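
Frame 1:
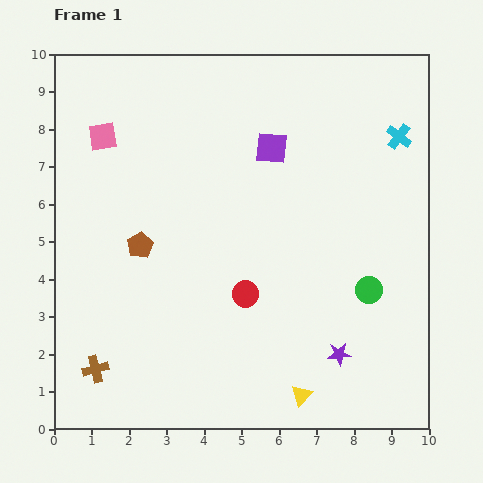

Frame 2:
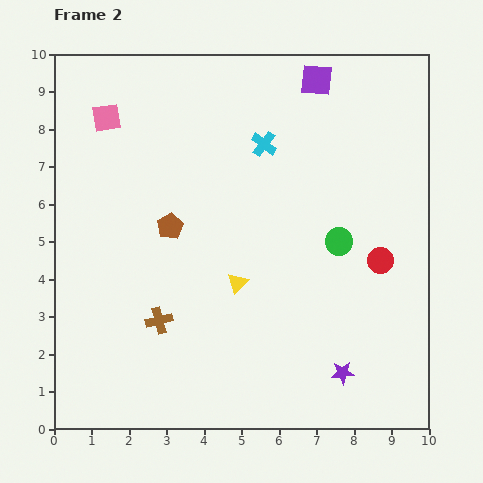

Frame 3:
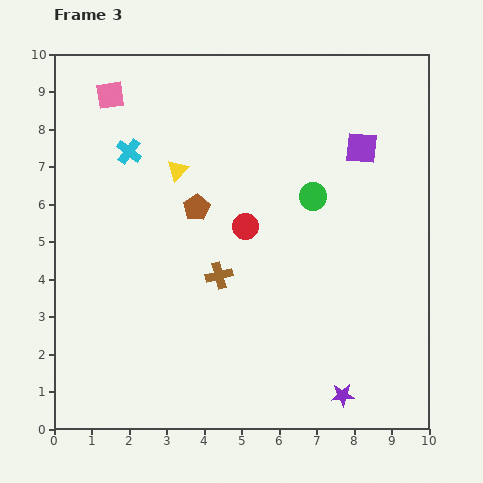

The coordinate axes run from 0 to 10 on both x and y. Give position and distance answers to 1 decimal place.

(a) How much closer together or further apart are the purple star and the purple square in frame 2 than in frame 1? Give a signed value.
+2.0

Distance in frame 1: 5.8. Distance in frame 2: 7.8.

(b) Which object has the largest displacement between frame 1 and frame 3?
the cyan cross

(moved 7.2; next 6.8)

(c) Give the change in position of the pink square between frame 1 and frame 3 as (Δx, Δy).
(0.2, 1.1)

The pink square was at (1.3, 7.8) in frame 1 and (1.5, 8.9) in frame 3.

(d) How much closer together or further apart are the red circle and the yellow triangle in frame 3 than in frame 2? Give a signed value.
-1.5

Distance in frame 2: 3.8. Distance in frame 3: 2.3.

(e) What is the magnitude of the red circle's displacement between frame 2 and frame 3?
3.7

The red circle moved from (8.7, 4.5) to (5.1, 5.4), a distance of √(3.6² + 0.9²) ≈ 3.7.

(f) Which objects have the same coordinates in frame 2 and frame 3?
none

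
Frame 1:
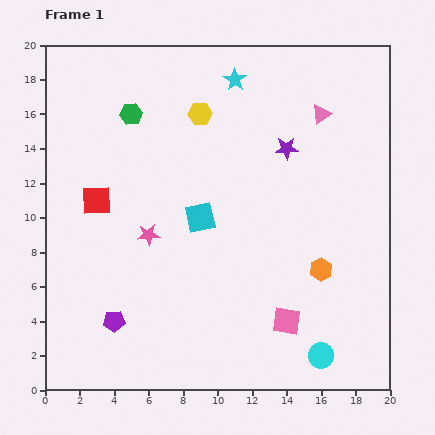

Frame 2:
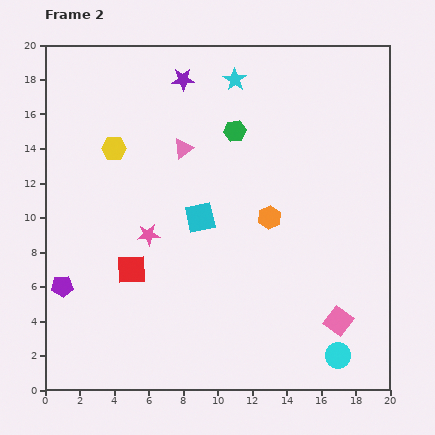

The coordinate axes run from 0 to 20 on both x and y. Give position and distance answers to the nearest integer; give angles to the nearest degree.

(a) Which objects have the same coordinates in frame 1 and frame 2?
the cyan square, the cyan star, the pink star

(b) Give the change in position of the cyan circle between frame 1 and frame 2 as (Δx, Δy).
(1, 0)

The cyan circle was at (16, 2) in frame 1 and (17, 2) in frame 2.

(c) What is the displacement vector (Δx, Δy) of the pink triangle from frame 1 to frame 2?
(-8, -2)

The pink triangle was at (16, 16) in frame 1 and (8, 14) in frame 2.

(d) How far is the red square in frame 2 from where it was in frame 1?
4

The red square moved from (3, 11) to (5, 7), a distance of √(2² + 4²) ≈ 4.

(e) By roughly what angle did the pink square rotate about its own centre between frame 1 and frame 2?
29° clockwise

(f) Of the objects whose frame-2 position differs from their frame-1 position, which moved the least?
the cyan circle

(moved 1)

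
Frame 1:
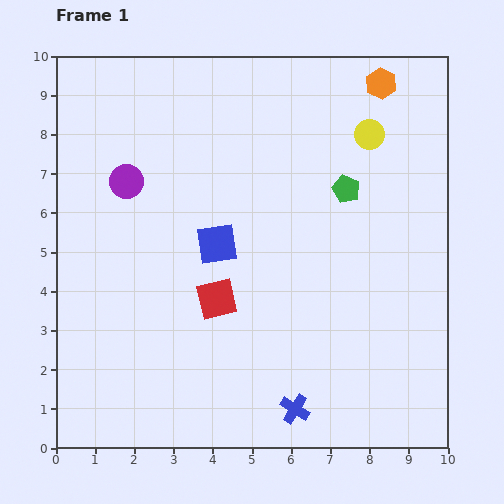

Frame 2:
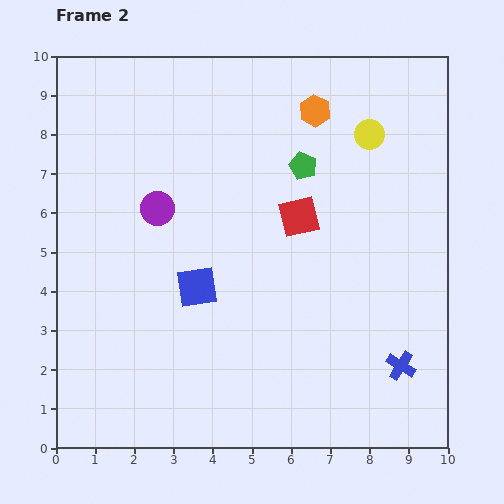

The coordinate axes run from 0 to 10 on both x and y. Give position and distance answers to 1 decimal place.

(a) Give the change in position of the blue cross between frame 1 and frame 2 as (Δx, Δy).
(2.7, 1.1)

The blue cross was at (6.1, 1.0) in frame 1 and (8.8, 2.1) in frame 2.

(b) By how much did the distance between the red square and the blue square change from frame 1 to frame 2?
+1.8

Distance in frame 1: 1.4. Distance in frame 2: 3.2.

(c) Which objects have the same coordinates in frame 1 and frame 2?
the yellow circle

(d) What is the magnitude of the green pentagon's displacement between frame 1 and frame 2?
1.3

The green pentagon moved from (7.4, 6.6) to (6.3, 7.2), a distance of √(1.1² + 0.6²) ≈ 1.3.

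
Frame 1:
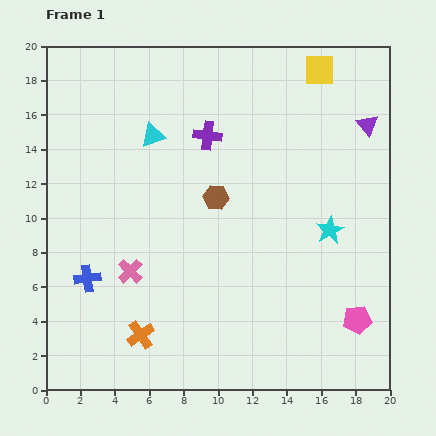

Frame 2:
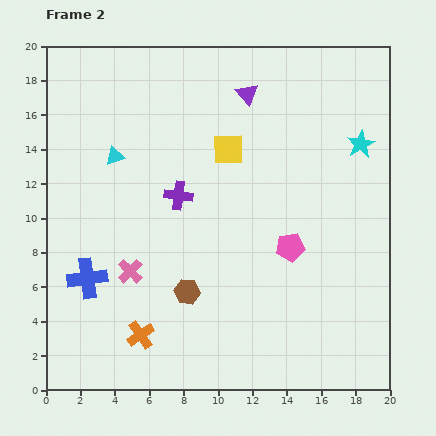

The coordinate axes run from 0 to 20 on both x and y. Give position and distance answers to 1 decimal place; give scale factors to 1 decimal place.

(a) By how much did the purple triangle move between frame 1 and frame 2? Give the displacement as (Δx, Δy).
(-7.0, 1.8)

The purple triangle was at (18.7, 15.4) in frame 1 and (11.7, 17.2) in frame 2.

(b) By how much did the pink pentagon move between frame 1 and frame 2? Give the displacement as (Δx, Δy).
(-3.9, 4.2)

The pink pentagon was at (18.1, 4.1) in frame 1 and (14.2, 8.3) in frame 2.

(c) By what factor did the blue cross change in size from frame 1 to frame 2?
1.5×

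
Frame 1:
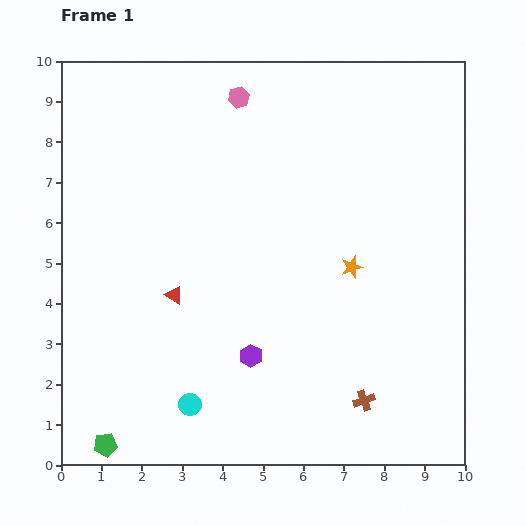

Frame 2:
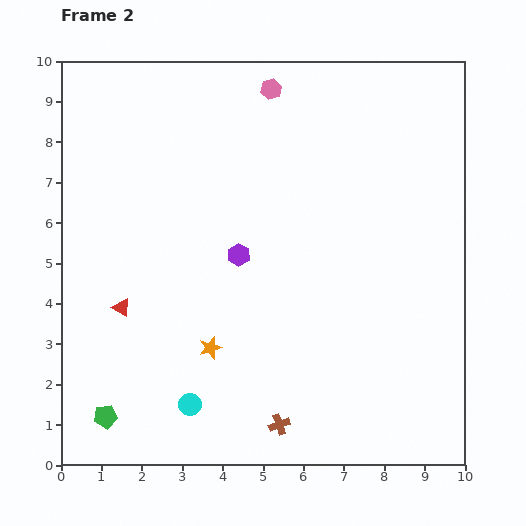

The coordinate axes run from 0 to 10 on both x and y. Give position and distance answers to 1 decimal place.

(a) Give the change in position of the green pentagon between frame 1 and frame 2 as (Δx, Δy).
(0.0, 0.7)

The green pentagon was at (1.1, 0.5) in frame 1 and (1.1, 1.2) in frame 2.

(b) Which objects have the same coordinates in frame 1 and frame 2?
the cyan circle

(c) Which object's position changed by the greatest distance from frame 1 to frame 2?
the orange star

(moved 4.0; next 2.5)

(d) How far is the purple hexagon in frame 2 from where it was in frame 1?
2.5

The purple hexagon moved from (4.7, 2.7) to (4.4, 5.2), a distance of √(0.3² + 2.5²) ≈ 2.5.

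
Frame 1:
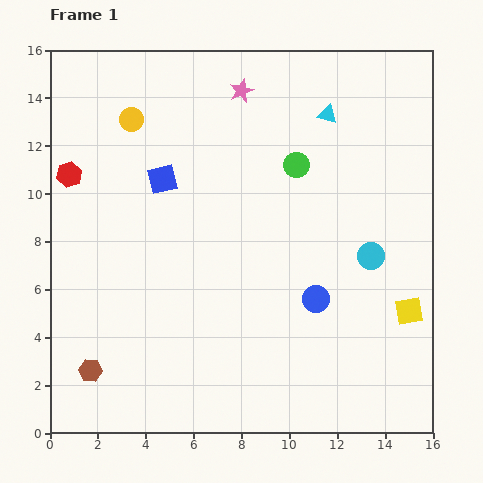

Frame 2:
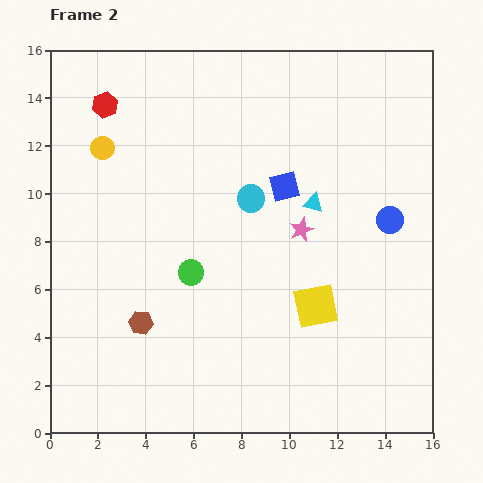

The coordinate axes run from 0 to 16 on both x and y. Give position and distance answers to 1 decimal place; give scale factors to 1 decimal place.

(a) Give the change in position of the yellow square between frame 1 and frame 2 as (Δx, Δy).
(-3.9, 0.2)

The yellow square was at (15.0, 5.1) in frame 1 and (11.1, 5.3) in frame 2.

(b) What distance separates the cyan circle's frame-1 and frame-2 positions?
5.5

The cyan circle moved from (13.4, 7.4) to (8.4, 9.8), a distance of √(5.0² + 2.4²) ≈ 5.5.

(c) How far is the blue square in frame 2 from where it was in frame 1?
5.1

The blue square moved from (4.7, 10.6) to (9.8, 10.3), a distance of √(5.1² + 0.3²) ≈ 5.1.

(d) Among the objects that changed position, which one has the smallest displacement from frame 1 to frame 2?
the yellow circle

(moved 1.7)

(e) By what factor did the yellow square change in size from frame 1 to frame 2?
1.6×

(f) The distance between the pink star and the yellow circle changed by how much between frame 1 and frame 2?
+4.2

Distance in frame 1: 4.8. Distance in frame 2: 9.0.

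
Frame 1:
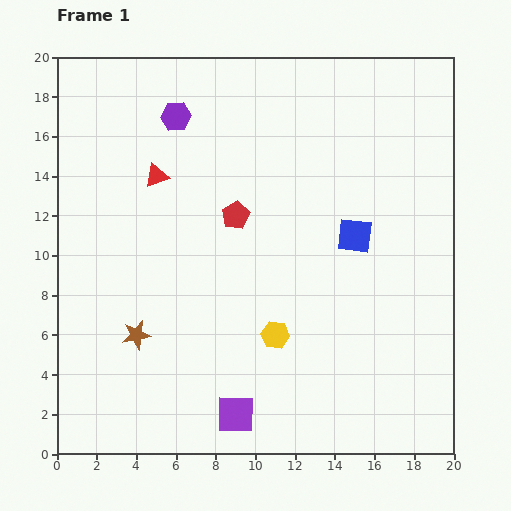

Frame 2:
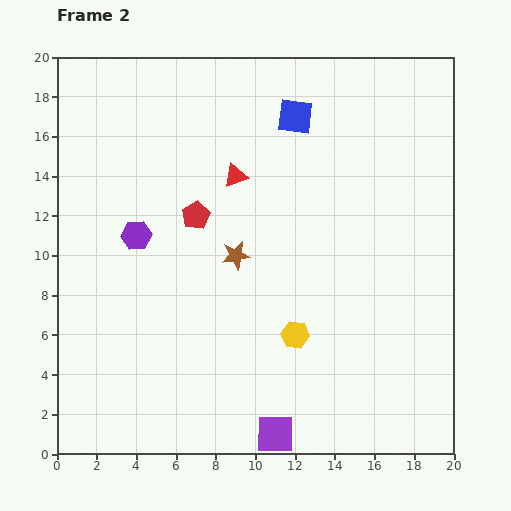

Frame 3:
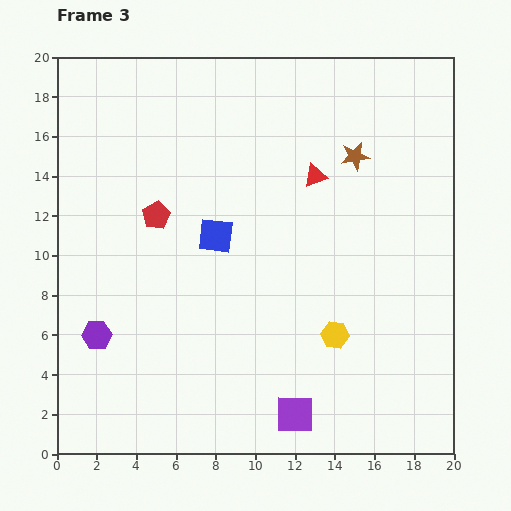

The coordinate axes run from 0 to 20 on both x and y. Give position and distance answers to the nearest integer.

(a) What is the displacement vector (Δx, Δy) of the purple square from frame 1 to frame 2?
(2, -1)

The purple square was at (9, 2) in frame 1 and (11, 1) in frame 2.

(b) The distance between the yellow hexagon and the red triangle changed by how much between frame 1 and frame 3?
-2

Distance in frame 1: 10. Distance in frame 3: 8.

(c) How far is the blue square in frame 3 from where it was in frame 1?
7

The blue square moved from (15, 11) to (8, 11), a distance of √(7² + 0²) ≈ 7.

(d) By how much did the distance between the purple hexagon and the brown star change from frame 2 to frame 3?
+11

Distance in frame 2: 5. Distance in frame 3: 16.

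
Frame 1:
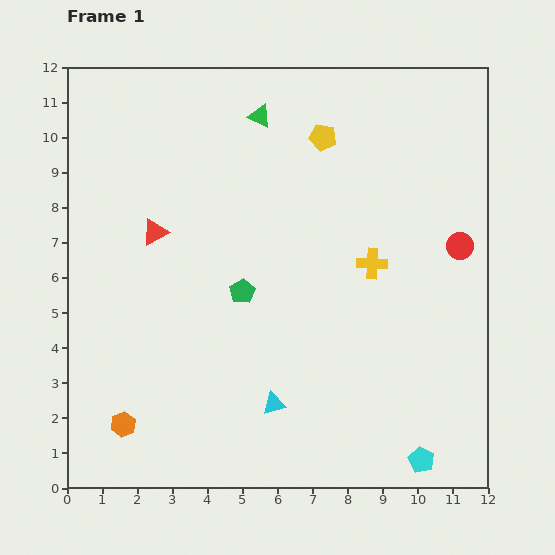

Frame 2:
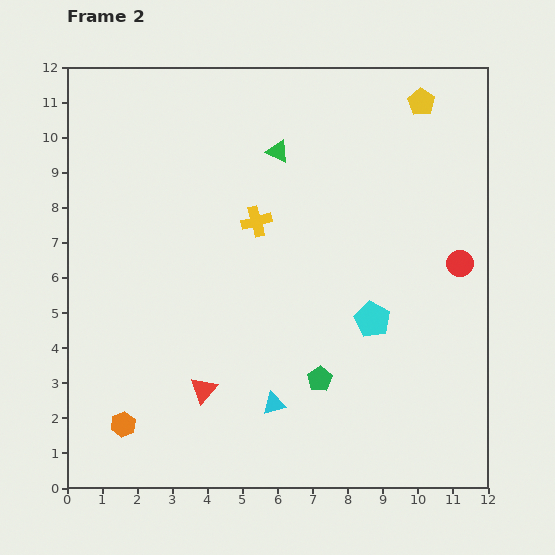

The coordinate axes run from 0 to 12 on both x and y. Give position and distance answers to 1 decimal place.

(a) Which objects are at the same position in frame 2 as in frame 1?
the cyan triangle, the orange hexagon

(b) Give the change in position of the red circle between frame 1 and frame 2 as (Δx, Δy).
(0.0, -0.5)

The red circle was at (11.2, 6.9) in frame 1 and (11.2, 6.4) in frame 2.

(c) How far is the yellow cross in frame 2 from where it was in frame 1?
3.5

The yellow cross moved from (8.7, 6.4) to (5.4, 7.6), a distance of √(3.3² + 1.2²) ≈ 3.5.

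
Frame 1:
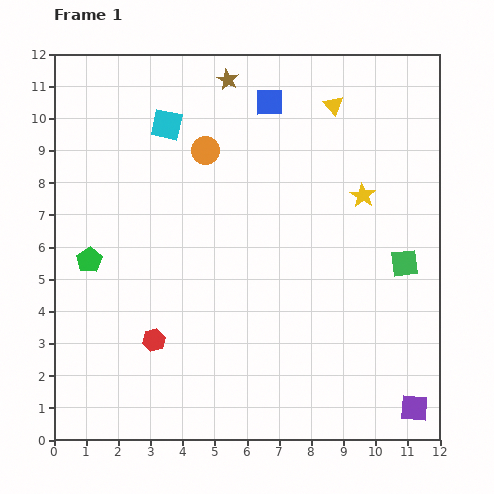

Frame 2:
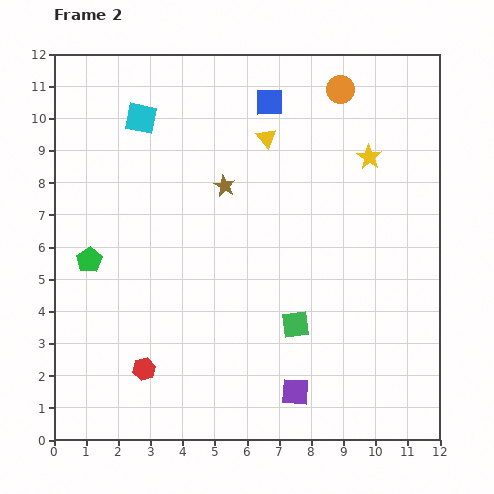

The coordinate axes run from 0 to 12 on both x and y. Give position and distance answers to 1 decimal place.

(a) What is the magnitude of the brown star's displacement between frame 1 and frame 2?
3.3

The brown star moved from (5.4, 11.2) to (5.3, 7.9), a distance of √(0.1² + 3.3²) ≈ 3.3.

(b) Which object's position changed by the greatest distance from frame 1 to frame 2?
the orange circle

(moved 4.6; next 3.9)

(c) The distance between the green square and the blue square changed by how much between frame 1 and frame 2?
+0.4

Distance in frame 1: 6.5. Distance in frame 2: 6.9.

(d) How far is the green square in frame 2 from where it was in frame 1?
3.9

The green square moved from (10.9, 5.5) to (7.5, 3.6), a distance of √(3.4² + 1.9²) ≈ 3.9.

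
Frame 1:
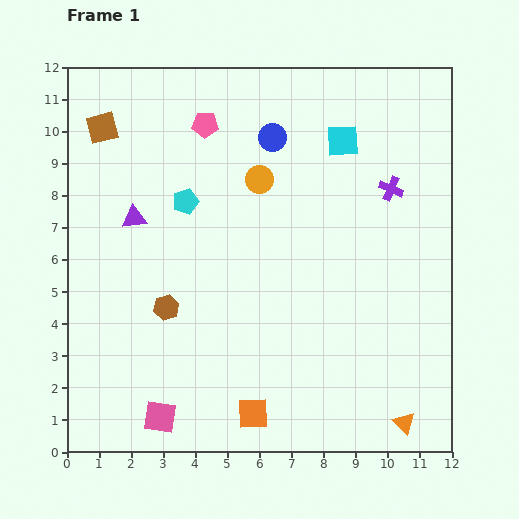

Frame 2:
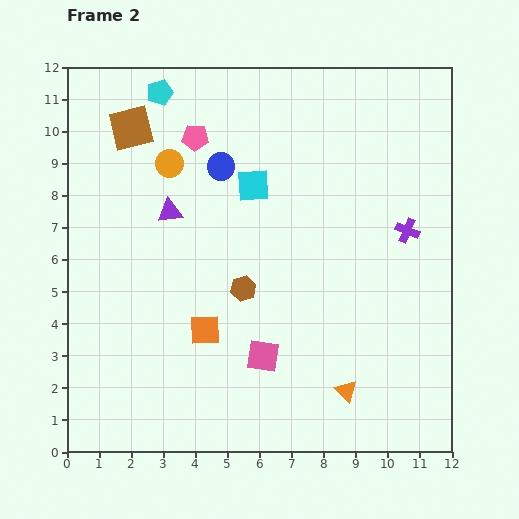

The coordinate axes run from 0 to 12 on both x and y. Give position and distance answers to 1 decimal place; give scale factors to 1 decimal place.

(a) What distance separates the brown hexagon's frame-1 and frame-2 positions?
2.5

The brown hexagon moved from (3.1, 4.5) to (5.5, 5.1), a distance of √(2.4² + 0.6²) ≈ 2.5.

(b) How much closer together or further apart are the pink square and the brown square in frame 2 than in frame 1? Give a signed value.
-1.0

Distance in frame 1: 9.2. Distance in frame 2: 8.2.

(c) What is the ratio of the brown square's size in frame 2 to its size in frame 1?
1.4×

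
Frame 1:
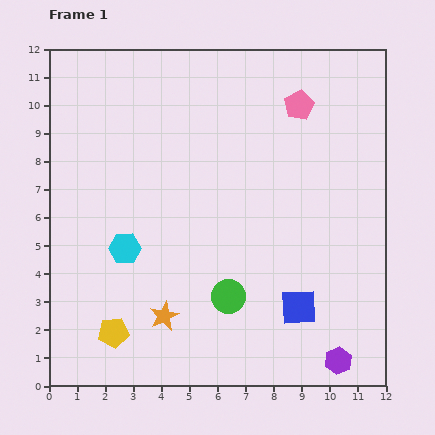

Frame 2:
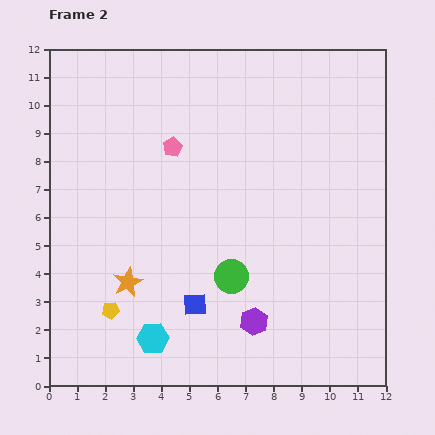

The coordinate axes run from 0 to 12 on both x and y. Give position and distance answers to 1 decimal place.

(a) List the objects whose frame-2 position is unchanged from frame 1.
none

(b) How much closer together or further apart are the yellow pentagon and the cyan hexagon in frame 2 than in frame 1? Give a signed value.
-1.2

Distance in frame 1: 3.0. Distance in frame 2: 1.8.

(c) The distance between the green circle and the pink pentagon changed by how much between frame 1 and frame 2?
-2.1

Distance in frame 1: 7.2. Distance in frame 2: 5.1.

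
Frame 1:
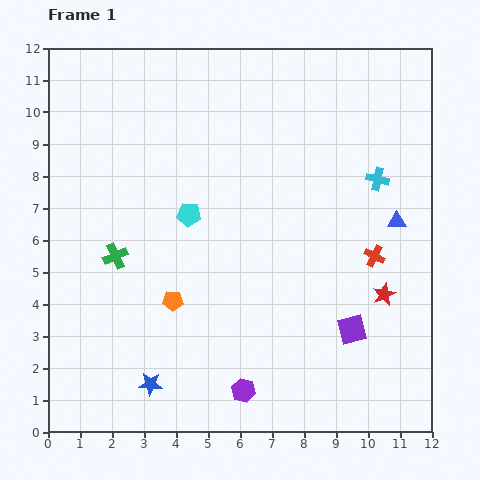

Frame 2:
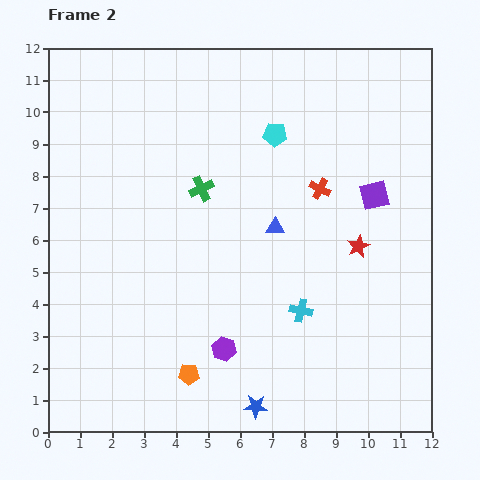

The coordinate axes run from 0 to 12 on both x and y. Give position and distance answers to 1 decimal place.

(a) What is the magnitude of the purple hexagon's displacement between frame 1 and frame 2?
1.4

The purple hexagon moved from (6.1, 1.3) to (5.5, 2.6), a distance of √(0.6² + 1.3²) ≈ 1.4.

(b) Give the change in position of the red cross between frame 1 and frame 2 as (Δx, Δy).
(-1.7, 2.1)

The red cross was at (10.2, 5.5) in frame 1 and (8.5, 7.6) in frame 2.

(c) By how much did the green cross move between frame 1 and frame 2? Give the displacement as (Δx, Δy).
(2.7, 2.1)

The green cross was at (2.1, 5.5) in frame 1 and (4.8, 7.6) in frame 2.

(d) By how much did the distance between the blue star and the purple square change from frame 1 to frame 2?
+1.1

Distance in frame 1: 6.5. Distance in frame 2: 7.6.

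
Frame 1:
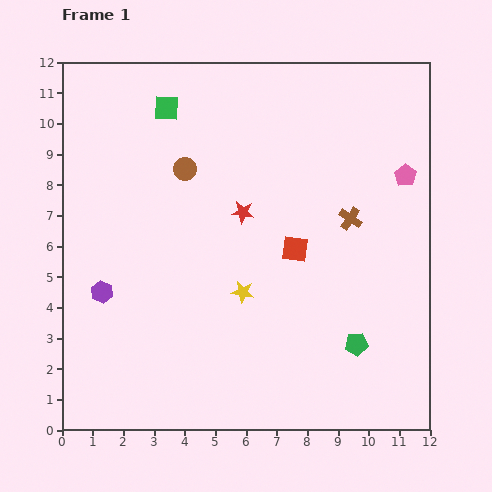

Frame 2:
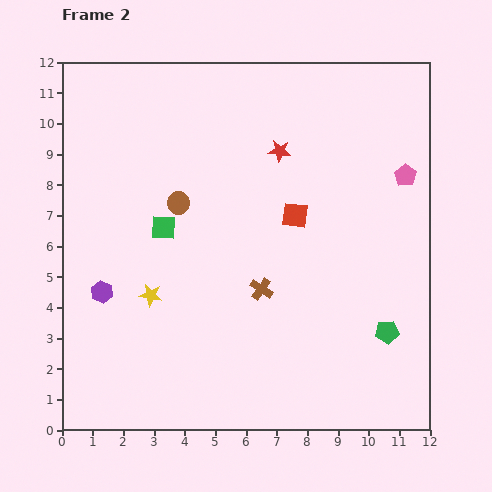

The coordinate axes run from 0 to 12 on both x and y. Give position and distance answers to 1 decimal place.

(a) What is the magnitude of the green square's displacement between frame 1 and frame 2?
3.9

The green square moved from (3.4, 10.5) to (3.3, 6.6), a distance of √(0.1² + 3.9²) ≈ 3.9.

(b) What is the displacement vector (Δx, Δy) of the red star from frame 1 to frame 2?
(1.2, 2.0)

The red star was at (5.9, 7.1) in frame 1 and (7.1, 9.1) in frame 2.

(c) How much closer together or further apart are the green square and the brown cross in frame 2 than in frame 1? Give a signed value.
-3.2

Distance in frame 1: 7.0. Distance in frame 2: 3.8.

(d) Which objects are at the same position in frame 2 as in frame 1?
the purple hexagon, the pink pentagon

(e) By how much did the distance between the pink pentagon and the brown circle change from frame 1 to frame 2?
+0.3

Distance in frame 1: 7.2. Distance in frame 2: 7.5.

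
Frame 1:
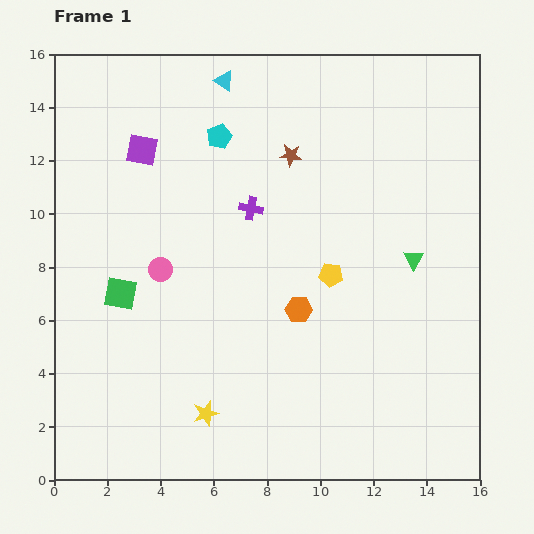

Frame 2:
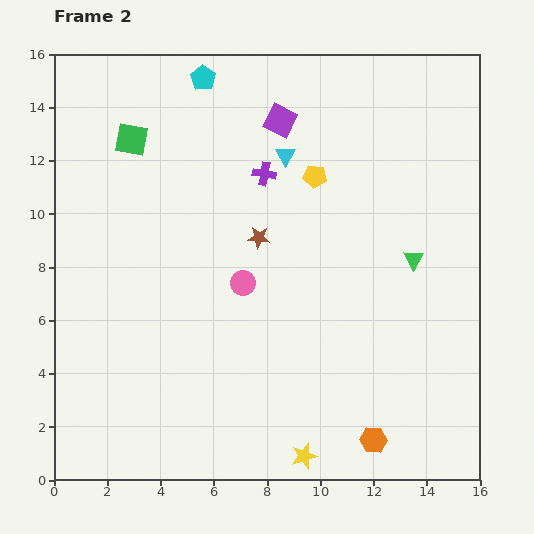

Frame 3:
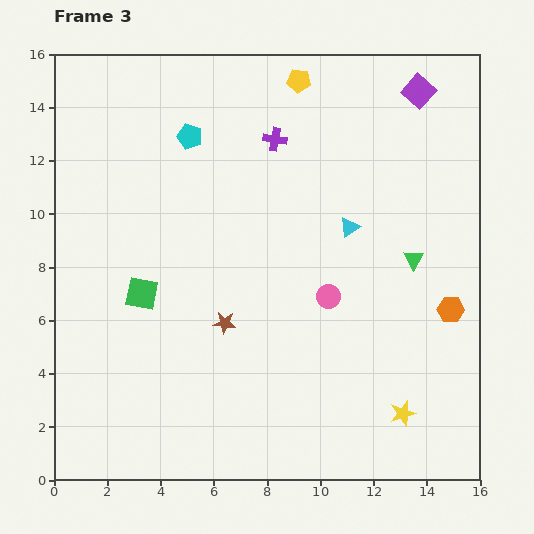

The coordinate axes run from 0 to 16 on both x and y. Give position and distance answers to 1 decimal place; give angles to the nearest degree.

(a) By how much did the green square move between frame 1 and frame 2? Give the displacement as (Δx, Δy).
(0.4, 5.8)

The green square was at (2.5, 7.0) in frame 1 and (2.9, 12.8) in frame 2.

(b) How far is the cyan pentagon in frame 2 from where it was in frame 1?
2.3

The cyan pentagon moved from (6.2, 12.9) to (5.6, 15.1), a distance of √(0.6² + 2.2²) ≈ 2.3.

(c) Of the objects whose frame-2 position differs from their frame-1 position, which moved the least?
the purple cross

(moved 1.4)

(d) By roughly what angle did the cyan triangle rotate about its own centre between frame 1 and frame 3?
53° clockwise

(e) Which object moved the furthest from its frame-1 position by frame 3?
the purple square

(moved 10.6; next 7.4)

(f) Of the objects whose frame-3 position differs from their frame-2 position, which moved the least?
the purple cross

(moved 1.4)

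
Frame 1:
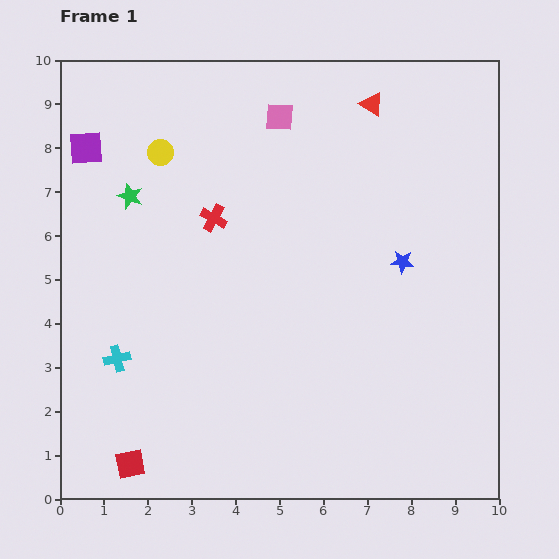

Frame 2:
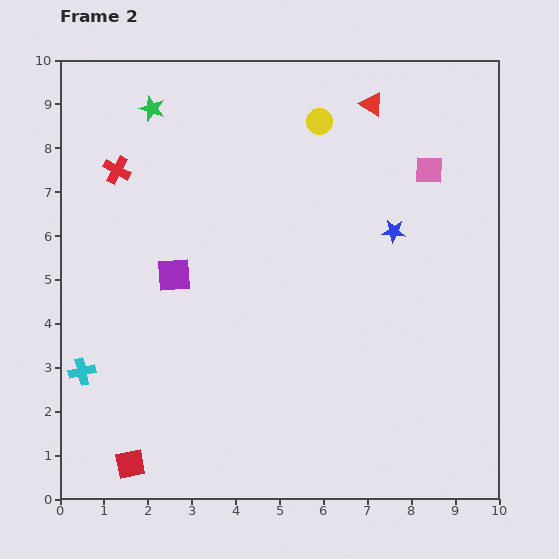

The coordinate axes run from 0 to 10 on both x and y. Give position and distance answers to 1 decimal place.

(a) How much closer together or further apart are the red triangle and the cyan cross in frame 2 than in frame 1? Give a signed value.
+0.8

Distance in frame 1: 8.2. Distance in frame 2: 9.0.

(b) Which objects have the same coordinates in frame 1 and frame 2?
the red square, the red triangle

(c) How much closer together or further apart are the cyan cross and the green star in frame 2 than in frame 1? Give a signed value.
+2.5

Distance in frame 1: 3.7. Distance in frame 2: 6.2.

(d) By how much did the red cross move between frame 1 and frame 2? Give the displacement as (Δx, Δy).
(-2.2, 1.1)

The red cross was at (3.5, 6.4) in frame 1 and (1.3, 7.5) in frame 2.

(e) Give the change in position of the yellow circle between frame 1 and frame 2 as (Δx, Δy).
(3.6, 0.7)

The yellow circle was at (2.3, 7.9) in frame 1 and (5.9, 8.6) in frame 2.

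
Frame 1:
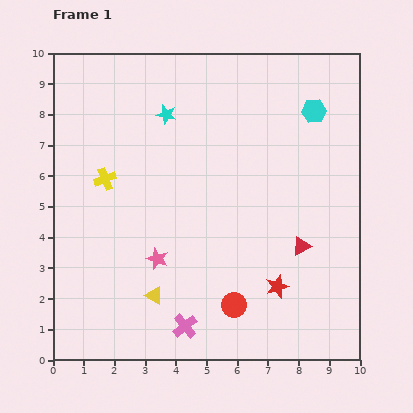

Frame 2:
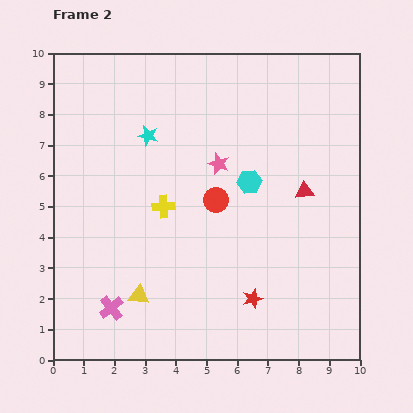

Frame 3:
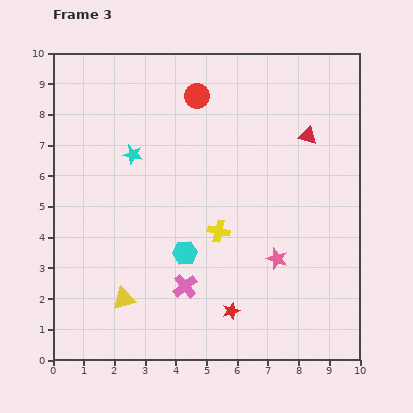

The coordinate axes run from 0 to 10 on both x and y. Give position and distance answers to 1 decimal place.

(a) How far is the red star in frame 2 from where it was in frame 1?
0.9

The red star moved from (7.3, 2.4) to (6.5, 2.0), a distance of √(0.8² + 0.4²) ≈ 0.9.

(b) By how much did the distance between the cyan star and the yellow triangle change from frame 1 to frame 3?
-1.2

Distance in frame 1: 5.9. Distance in frame 3: 4.7.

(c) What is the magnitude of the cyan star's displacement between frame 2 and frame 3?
0.8

The cyan star moved from (3.1, 7.3) to (2.6, 6.7), a distance of √(0.5² + 0.6²) ≈ 0.8.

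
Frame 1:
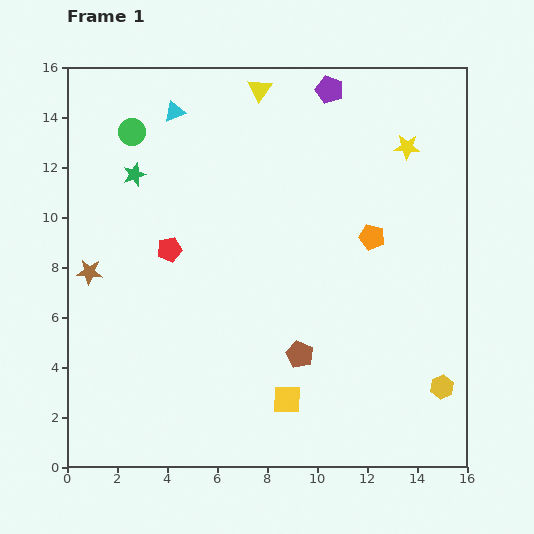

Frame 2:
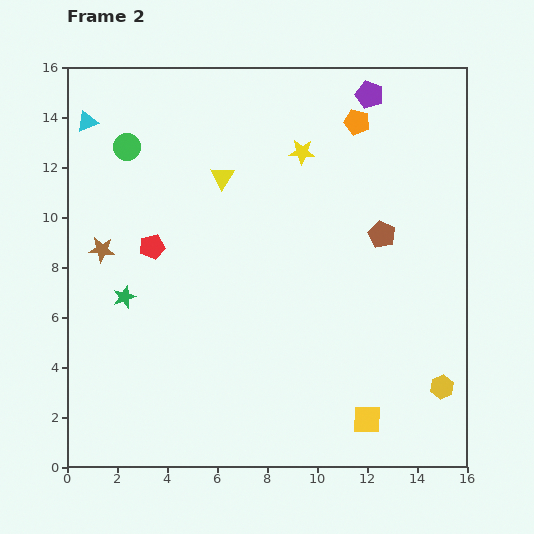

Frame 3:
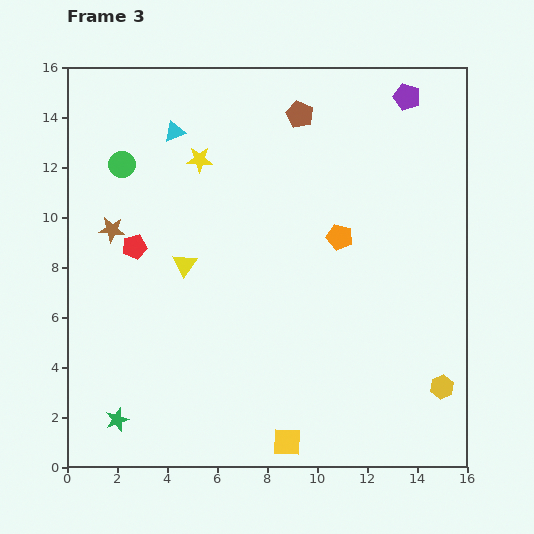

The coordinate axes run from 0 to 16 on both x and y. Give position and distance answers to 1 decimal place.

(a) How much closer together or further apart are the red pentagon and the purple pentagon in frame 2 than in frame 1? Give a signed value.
+1.5

Distance in frame 1: 9.1. Distance in frame 2: 10.6.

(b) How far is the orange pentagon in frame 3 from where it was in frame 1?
1.3

The orange pentagon moved from (12.2, 9.2) to (10.9, 9.2), a distance of √(1.3² + 0.0²) ≈ 1.3.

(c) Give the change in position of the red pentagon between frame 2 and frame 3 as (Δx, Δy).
(-0.7, 0.0)

The red pentagon was at (3.4, 8.8) in frame 2 and (2.7, 8.8) in frame 3.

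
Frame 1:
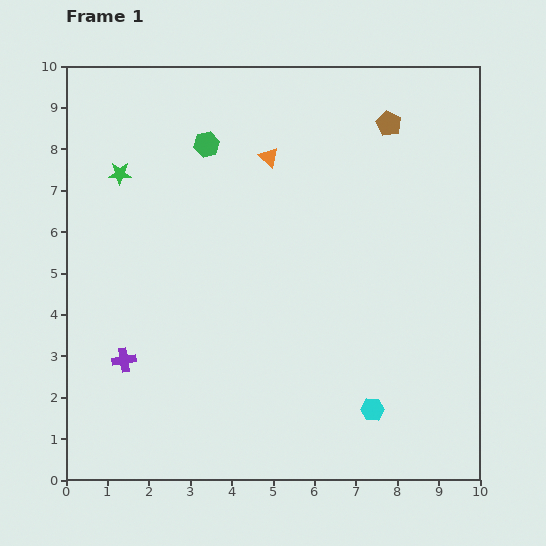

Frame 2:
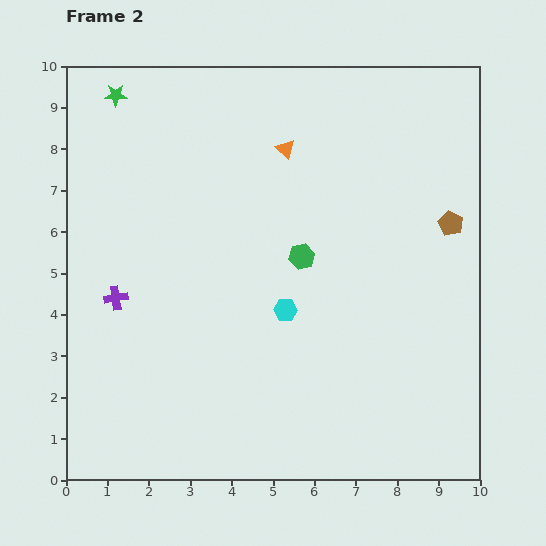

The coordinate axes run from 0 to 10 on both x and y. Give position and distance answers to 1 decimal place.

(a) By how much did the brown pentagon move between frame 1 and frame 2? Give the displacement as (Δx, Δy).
(1.5, -2.4)

The brown pentagon was at (7.8, 8.6) in frame 1 and (9.3, 6.2) in frame 2.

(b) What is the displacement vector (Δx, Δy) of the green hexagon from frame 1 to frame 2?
(2.3, -2.7)

The green hexagon was at (3.4, 8.1) in frame 1 and (5.7, 5.4) in frame 2.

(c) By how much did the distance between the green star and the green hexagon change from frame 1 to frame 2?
+3.8

Distance in frame 1: 2.2. Distance in frame 2: 6.0.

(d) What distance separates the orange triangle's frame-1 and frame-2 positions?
0.4

The orange triangle moved from (4.9, 7.8) to (5.3, 8.0), a distance of √(0.4² + 0.2²) ≈ 0.4.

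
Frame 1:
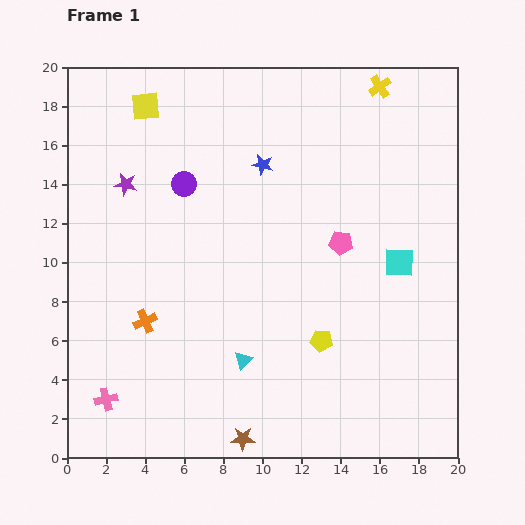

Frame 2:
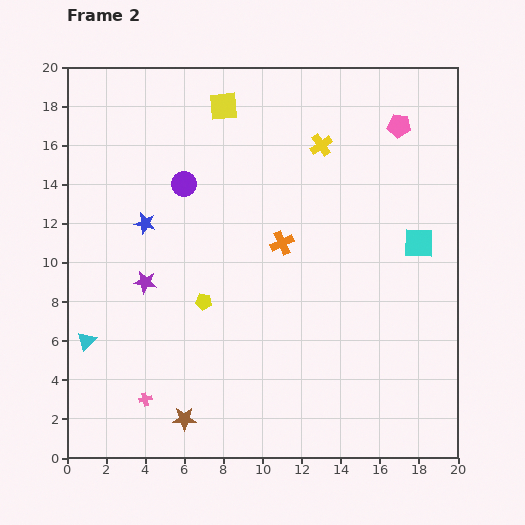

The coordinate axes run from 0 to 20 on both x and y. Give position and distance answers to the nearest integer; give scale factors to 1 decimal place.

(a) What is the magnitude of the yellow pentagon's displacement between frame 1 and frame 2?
6

The yellow pentagon moved from (13, 6) to (7, 8), a distance of √(6² + 2²) ≈ 6.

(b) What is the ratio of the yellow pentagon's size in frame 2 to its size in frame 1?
0.7×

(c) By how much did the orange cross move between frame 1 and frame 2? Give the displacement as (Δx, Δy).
(7, 4)

The orange cross was at (4, 7) in frame 1 and (11, 11) in frame 2.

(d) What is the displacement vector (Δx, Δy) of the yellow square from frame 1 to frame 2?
(4, 0)

The yellow square was at (4, 18) in frame 1 and (8, 18) in frame 2.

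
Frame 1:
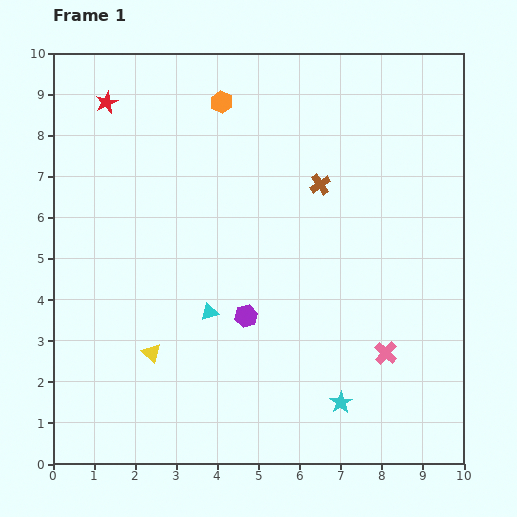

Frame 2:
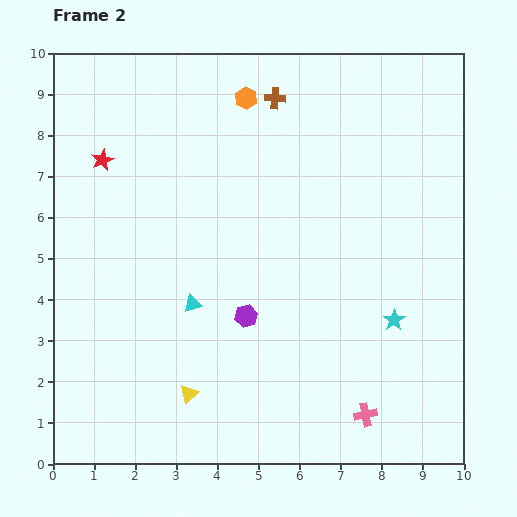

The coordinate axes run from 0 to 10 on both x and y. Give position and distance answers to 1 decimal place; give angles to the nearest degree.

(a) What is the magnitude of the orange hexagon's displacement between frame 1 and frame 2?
0.6

The orange hexagon moved from (4.1, 8.8) to (4.7, 8.9), a distance of √(0.6² + 0.1²) ≈ 0.6.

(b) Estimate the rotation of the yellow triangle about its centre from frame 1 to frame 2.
34° clockwise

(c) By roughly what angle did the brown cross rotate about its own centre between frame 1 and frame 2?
38° clockwise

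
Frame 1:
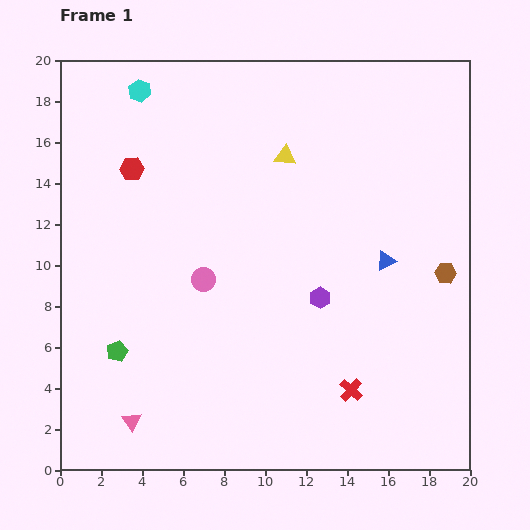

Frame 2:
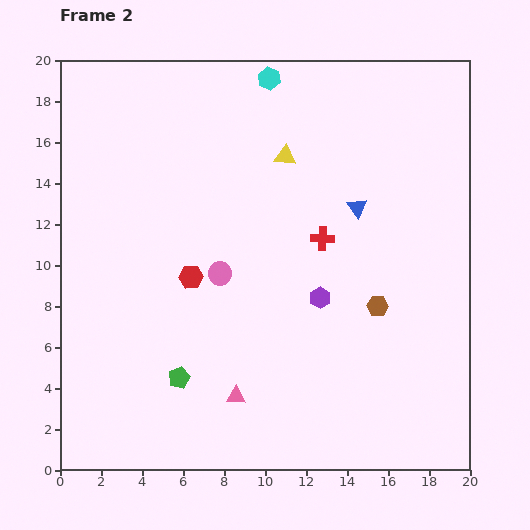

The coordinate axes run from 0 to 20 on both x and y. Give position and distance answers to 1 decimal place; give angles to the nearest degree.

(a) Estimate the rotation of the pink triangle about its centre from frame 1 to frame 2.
51° counter-clockwise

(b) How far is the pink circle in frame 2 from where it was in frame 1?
0.9

The pink circle moved from (7.0, 9.3) to (7.8, 9.6), a distance of √(0.8² + 0.3²) ≈ 0.9.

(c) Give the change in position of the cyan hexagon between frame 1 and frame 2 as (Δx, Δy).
(6.3, 0.6)

The cyan hexagon was at (3.9, 18.5) in frame 1 and (10.2, 19.1) in frame 2.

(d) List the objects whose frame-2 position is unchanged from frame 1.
the yellow triangle, the purple hexagon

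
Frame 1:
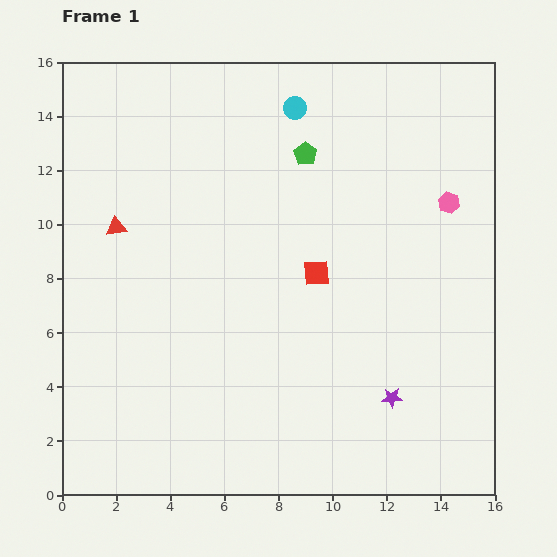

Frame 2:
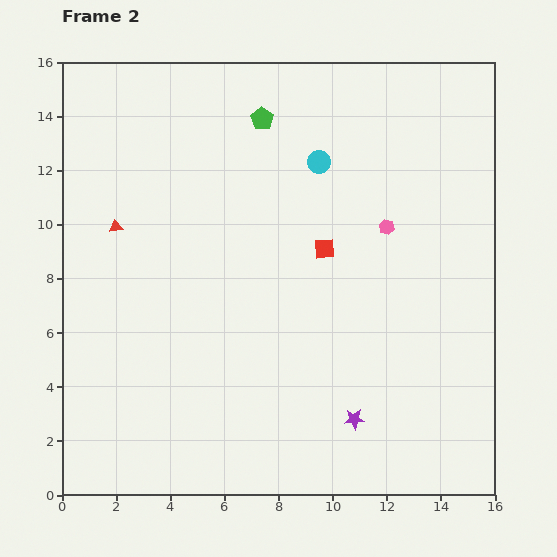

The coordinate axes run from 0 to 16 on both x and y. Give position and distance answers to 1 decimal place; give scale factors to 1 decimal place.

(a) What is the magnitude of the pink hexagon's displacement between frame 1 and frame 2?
2.5

The pink hexagon moved from (14.3, 10.8) to (12.0, 9.9), a distance of √(2.3² + 0.9²) ≈ 2.5.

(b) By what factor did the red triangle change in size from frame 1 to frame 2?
0.6×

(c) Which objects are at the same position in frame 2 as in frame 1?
the red triangle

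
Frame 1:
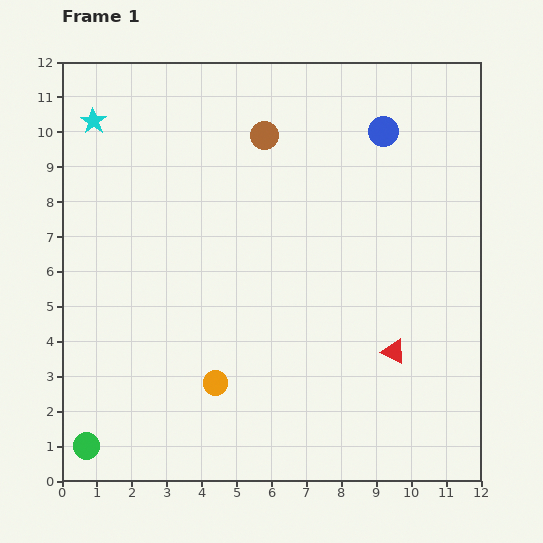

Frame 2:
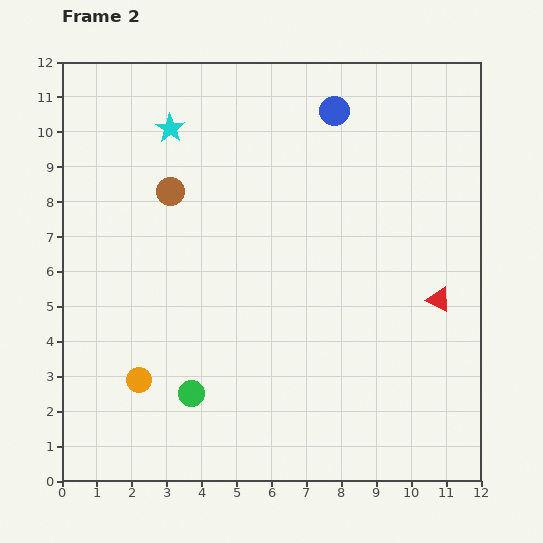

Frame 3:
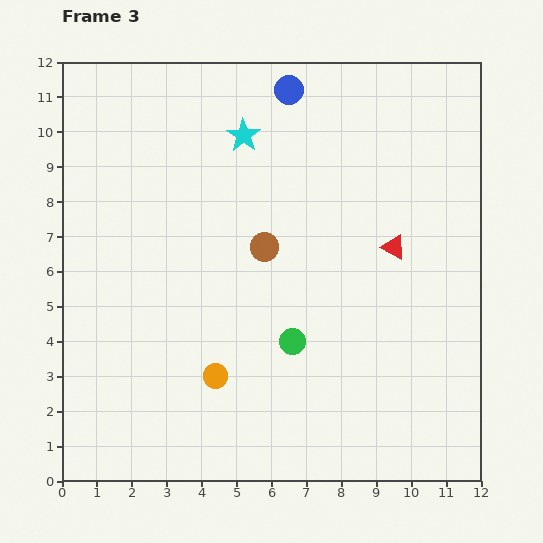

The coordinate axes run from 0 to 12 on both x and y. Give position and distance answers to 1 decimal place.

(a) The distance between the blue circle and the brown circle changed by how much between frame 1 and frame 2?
+1.8

Distance in frame 1: 3.4. Distance in frame 2: 5.2.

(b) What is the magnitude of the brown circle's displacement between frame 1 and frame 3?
3.2

The brown circle moved from (5.8, 9.9) to (5.8, 6.7), a distance of √(0.0² + 3.2²) ≈ 3.2.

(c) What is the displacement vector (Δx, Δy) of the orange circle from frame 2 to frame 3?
(2.2, 0.1)

The orange circle was at (2.2, 2.9) in frame 2 and (4.4, 3.0) in frame 3.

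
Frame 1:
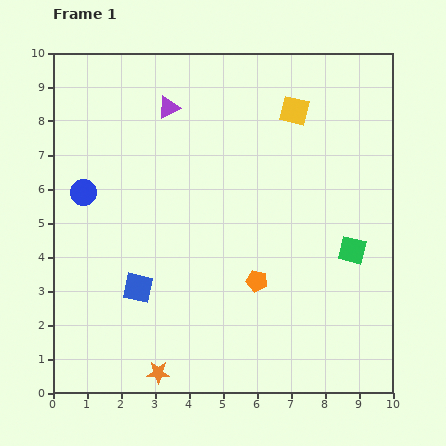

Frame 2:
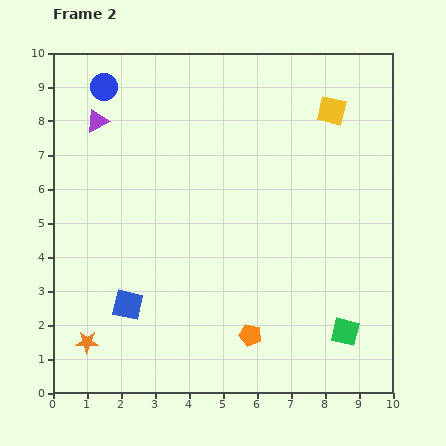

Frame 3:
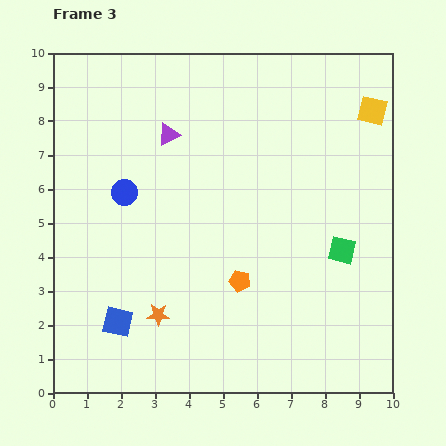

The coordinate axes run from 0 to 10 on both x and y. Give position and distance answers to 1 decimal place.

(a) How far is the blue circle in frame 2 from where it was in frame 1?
3.2

The blue circle moved from (0.9, 5.9) to (1.5, 9.0), a distance of √(0.6² + 3.1²) ≈ 3.2.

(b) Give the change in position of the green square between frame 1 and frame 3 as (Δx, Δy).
(-0.3, 0.0)

The green square was at (8.8, 4.2) in frame 1 and (8.5, 4.2) in frame 3.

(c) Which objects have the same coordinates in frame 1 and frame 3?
none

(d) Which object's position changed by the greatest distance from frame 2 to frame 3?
the blue circle

(moved 3.2; next 2.4)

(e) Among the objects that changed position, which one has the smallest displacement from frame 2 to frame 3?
the blue square

(moved 0.6)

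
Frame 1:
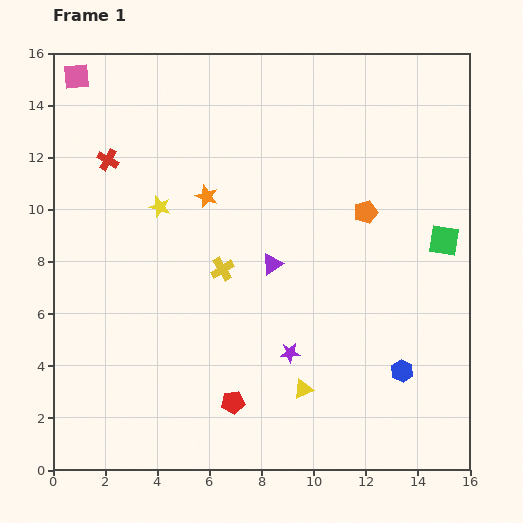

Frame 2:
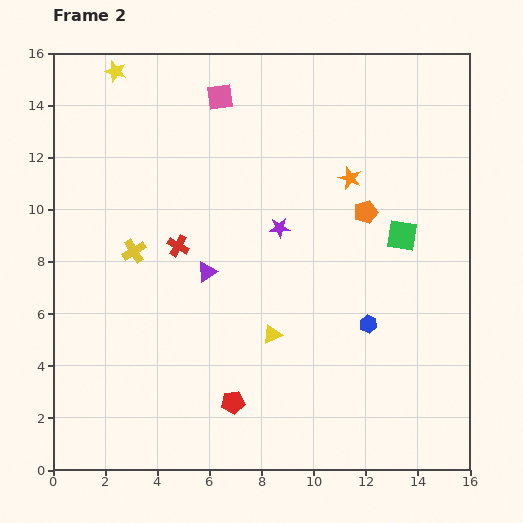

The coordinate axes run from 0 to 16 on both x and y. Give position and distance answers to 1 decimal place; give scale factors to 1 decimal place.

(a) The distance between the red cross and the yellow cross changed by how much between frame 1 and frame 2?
-4.4

Distance in frame 1: 6.1. Distance in frame 2: 1.7.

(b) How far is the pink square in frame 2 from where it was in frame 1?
5.6

The pink square moved from (0.9, 15.1) to (6.4, 14.3), a distance of √(5.5² + 0.8²) ≈ 5.6.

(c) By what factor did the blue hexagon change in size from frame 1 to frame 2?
0.8×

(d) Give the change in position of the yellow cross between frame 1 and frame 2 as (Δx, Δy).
(-3.4, 0.7)

The yellow cross was at (6.5, 7.7) in frame 1 and (3.1, 8.4) in frame 2.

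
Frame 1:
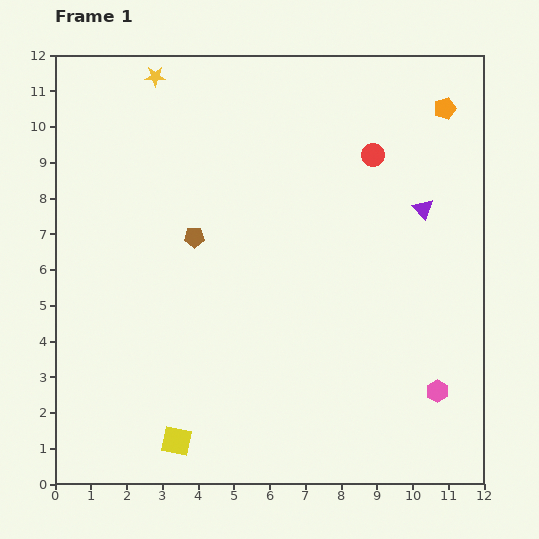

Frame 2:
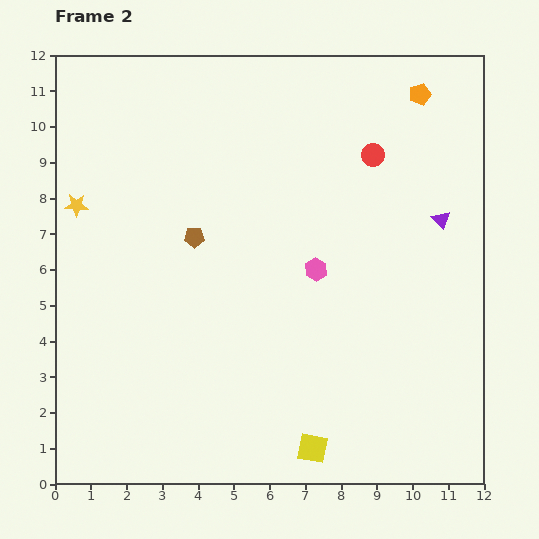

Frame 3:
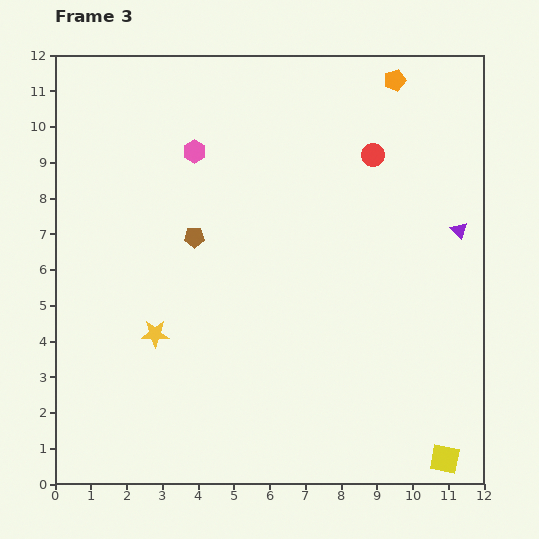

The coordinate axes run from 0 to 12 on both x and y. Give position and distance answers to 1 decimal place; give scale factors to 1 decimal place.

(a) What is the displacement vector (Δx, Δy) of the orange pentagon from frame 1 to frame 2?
(-0.7, 0.4)

The orange pentagon was at (10.9, 10.5) in frame 1 and (10.2, 10.9) in frame 2.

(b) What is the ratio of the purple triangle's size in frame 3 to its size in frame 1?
0.8×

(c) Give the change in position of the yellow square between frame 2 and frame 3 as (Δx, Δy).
(3.7, -0.3)

The yellow square was at (7.2, 1.0) in frame 2 and (10.9, 0.7) in frame 3.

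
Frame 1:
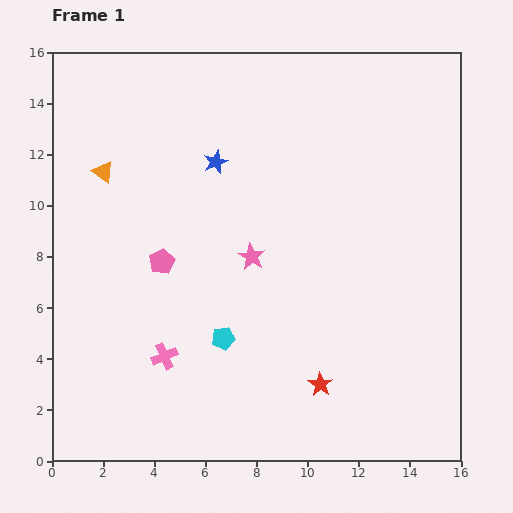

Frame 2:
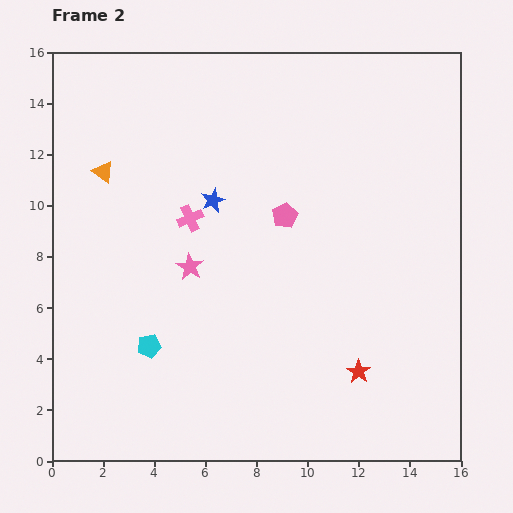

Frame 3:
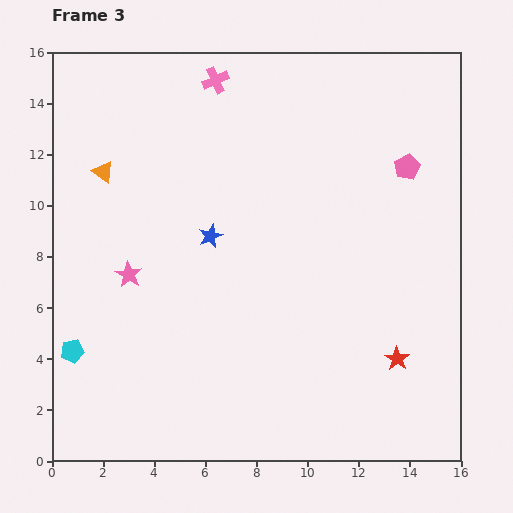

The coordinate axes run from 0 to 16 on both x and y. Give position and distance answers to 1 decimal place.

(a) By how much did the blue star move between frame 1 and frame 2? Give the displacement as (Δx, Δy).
(-0.1, -1.5)

The blue star was at (6.4, 11.7) in frame 1 and (6.3, 10.2) in frame 2.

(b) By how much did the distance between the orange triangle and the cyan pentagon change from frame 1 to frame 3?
-0.9

Distance in frame 1: 8.0. Distance in frame 3: 7.1.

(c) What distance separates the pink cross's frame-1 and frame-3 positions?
11.0

The pink cross moved from (4.4, 4.1) to (6.4, 14.9), a distance of √(2.0² + 10.8²) ≈ 11.0.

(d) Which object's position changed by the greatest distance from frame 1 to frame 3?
the pink cross

(moved 11.0; next 10.3)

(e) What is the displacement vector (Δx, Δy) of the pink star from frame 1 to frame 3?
(-4.8, -0.7)

The pink star was at (7.8, 8.0) in frame 1 and (3.0, 7.3) in frame 3.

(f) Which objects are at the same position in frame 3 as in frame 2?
the orange triangle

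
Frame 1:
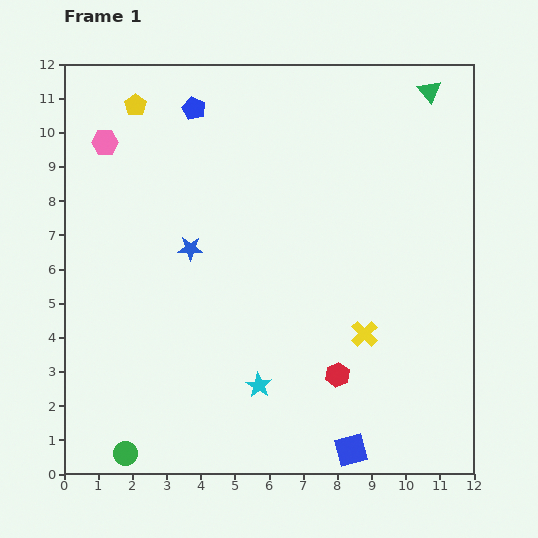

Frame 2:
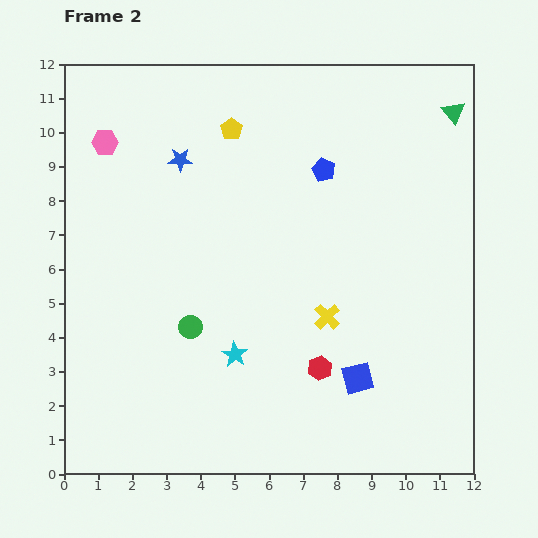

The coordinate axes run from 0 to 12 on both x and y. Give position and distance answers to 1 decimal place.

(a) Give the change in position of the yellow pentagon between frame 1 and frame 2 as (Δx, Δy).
(2.8, -0.7)

The yellow pentagon was at (2.1, 10.8) in frame 1 and (4.9, 10.1) in frame 2.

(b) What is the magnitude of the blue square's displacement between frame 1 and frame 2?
2.1

The blue square moved from (8.4, 0.7) to (8.6, 2.8), a distance of √(0.2² + 2.1²) ≈ 2.1.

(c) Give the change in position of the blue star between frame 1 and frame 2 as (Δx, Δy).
(-0.3, 2.6)

The blue star was at (3.7, 6.6) in frame 1 and (3.4, 9.2) in frame 2.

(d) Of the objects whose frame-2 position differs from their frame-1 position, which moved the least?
the red hexagon

(moved 0.5)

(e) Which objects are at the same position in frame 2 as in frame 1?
the pink hexagon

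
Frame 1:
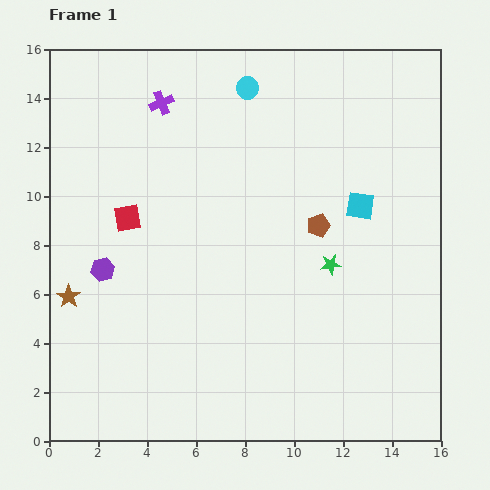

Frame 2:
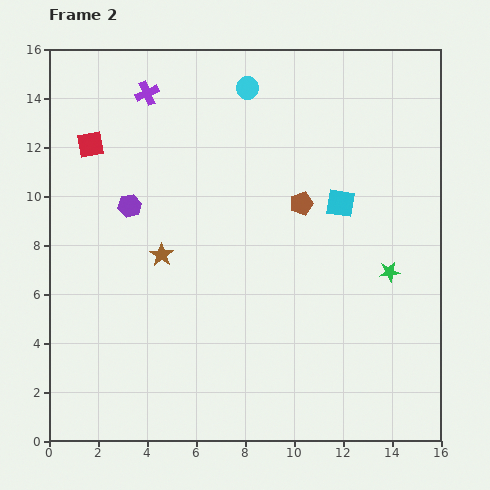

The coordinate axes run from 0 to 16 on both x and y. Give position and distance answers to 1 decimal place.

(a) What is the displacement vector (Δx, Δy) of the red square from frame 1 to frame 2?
(-1.5, 3.0)

The red square was at (3.2, 9.1) in frame 1 and (1.7, 12.1) in frame 2.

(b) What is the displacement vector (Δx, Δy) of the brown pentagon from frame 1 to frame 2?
(-0.7, 0.9)

The brown pentagon was at (11.0, 8.8) in frame 1 and (10.3, 9.7) in frame 2.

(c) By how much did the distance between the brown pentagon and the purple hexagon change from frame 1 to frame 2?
-2.0

Distance in frame 1: 9.0. Distance in frame 2: 7.0.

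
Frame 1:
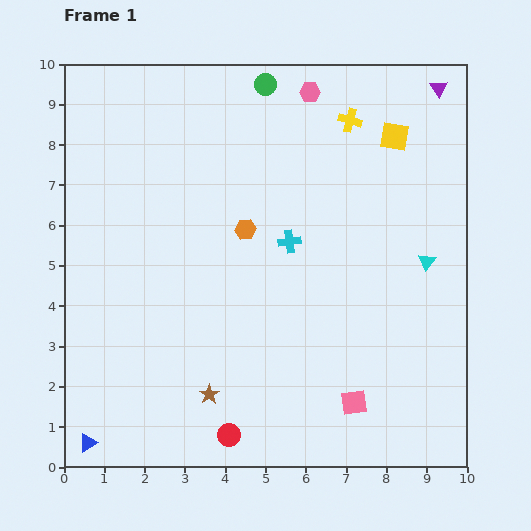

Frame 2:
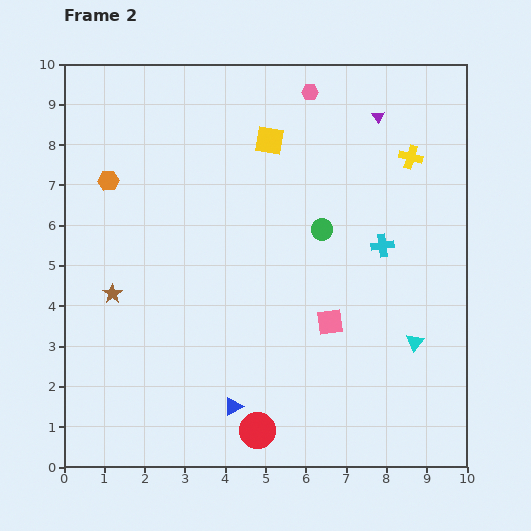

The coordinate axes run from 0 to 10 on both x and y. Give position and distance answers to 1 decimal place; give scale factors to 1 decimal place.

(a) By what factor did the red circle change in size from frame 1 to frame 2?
1.5×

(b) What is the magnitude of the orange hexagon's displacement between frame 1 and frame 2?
3.6

The orange hexagon moved from (4.5, 5.9) to (1.1, 7.1), a distance of √(3.4² + 1.2²) ≈ 3.6.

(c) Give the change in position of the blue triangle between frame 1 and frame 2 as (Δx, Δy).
(3.6, 0.9)

The blue triangle was at (0.6, 0.6) in frame 1 and (4.2, 1.5) in frame 2.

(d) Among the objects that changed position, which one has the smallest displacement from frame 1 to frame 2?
the red circle

(moved 0.7)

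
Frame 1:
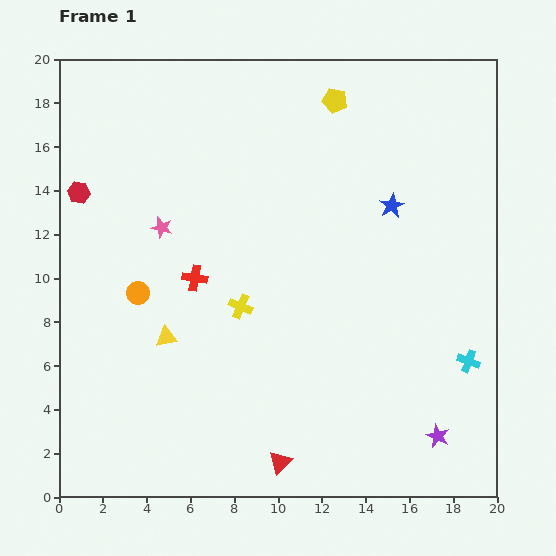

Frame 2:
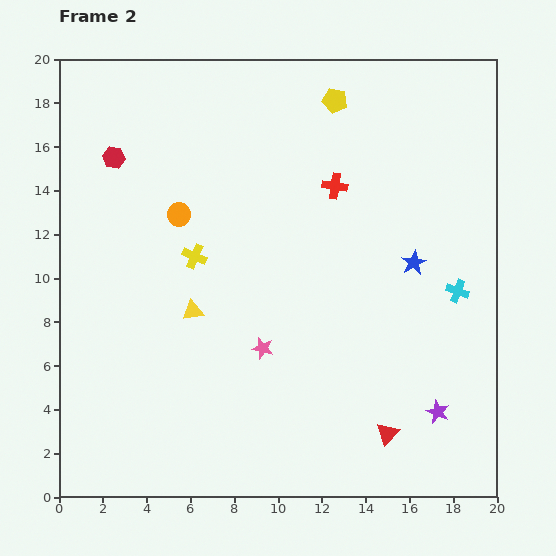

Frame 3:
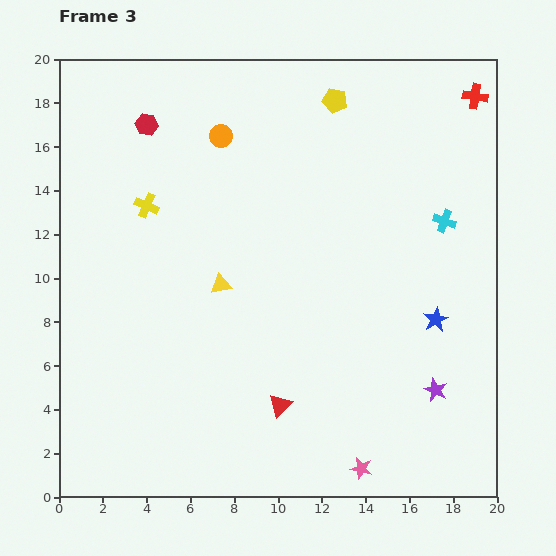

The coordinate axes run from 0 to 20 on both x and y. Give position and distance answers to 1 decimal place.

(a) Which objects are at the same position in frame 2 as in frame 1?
the yellow pentagon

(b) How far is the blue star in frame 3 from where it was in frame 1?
5.6

The blue star moved from (15.2, 13.3) to (17.2, 8.1), a distance of √(2.0² + 5.2²) ≈ 5.6.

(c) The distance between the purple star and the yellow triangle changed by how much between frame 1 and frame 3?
-2.3

Distance in frame 1: 13.2. Distance in frame 3: 10.9.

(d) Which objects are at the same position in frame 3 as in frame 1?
the yellow pentagon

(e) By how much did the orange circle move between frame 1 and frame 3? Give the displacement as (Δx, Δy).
(3.8, 7.2)

The orange circle was at (3.6, 9.3) in frame 1 and (7.4, 16.5) in frame 3.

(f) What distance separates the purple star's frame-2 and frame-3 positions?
1.0

The purple star moved from (17.3, 3.9) to (17.2, 4.9), a distance of √(0.1² + 1.0²) ≈ 1.0.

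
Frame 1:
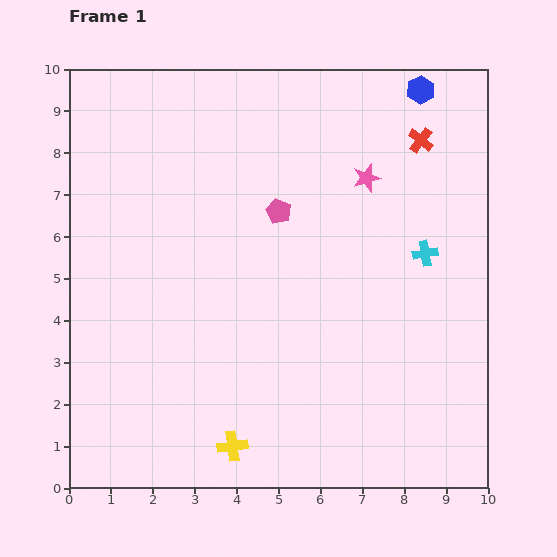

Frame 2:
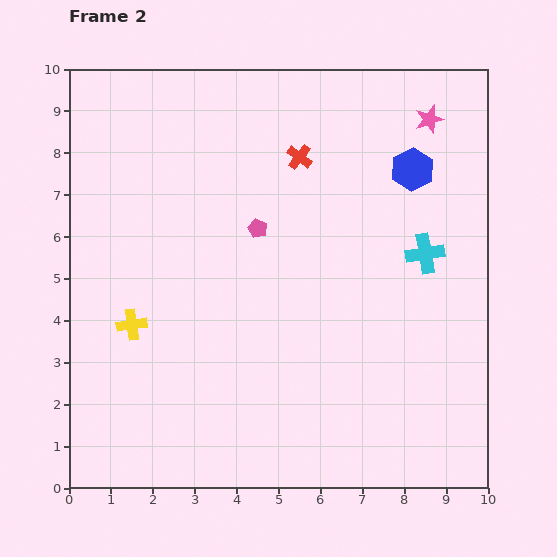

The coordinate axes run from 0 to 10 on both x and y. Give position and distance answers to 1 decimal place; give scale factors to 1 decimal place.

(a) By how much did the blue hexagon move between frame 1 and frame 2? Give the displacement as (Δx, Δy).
(-0.2, -1.9)

The blue hexagon was at (8.4, 9.5) in frame 1 and (8.2, 7.6) in frame 2.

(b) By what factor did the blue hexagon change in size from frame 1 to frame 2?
1.5×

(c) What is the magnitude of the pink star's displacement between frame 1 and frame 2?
2.1

The pink star moved from (7.1, 7.4) to (8.6, 8.8), a distance of √(1.5² + 1.4²) ≈ 2.1.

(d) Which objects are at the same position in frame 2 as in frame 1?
the cyan cross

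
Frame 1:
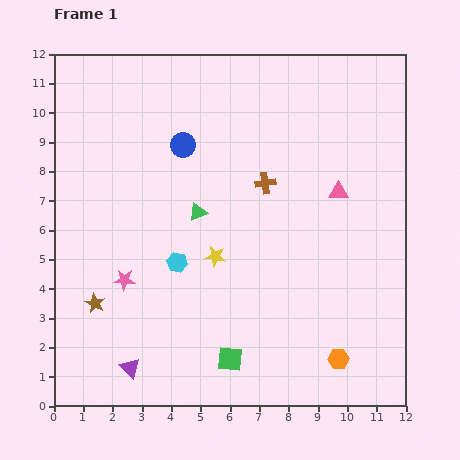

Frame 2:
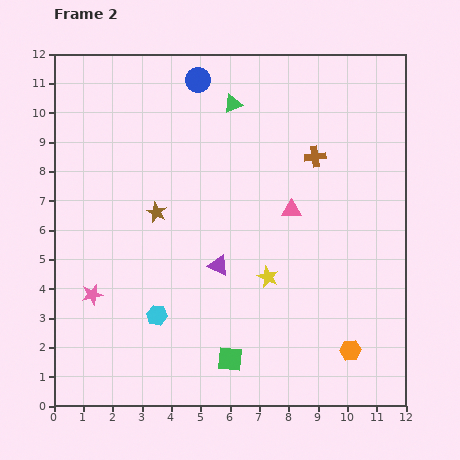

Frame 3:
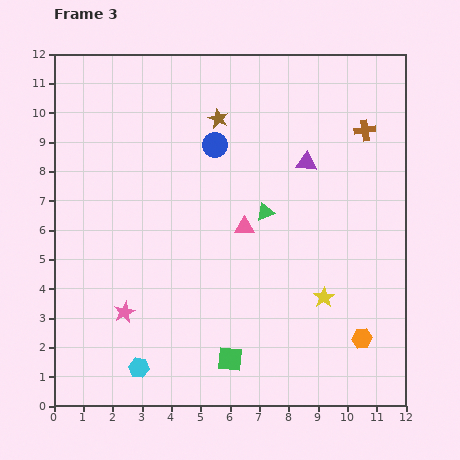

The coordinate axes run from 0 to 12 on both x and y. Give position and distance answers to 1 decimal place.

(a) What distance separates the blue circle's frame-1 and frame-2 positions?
2.3

The blue circle moved from (4.4, 8.9) to (4.9, 11.1), a distance of √(0.5² + 2.2²) ≈ 2.3.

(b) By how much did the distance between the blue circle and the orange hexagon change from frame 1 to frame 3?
-0.7

Distance in frame 1: 9.0. Distance in frame 3: 8.3.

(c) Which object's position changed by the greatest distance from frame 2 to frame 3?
the purple triangle

(moved 4.6; next 3.9)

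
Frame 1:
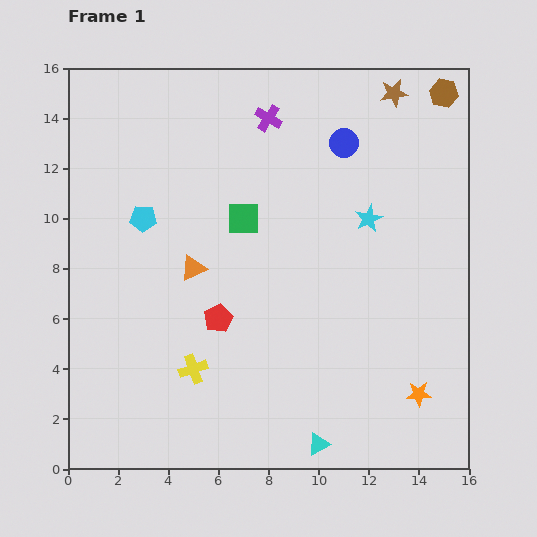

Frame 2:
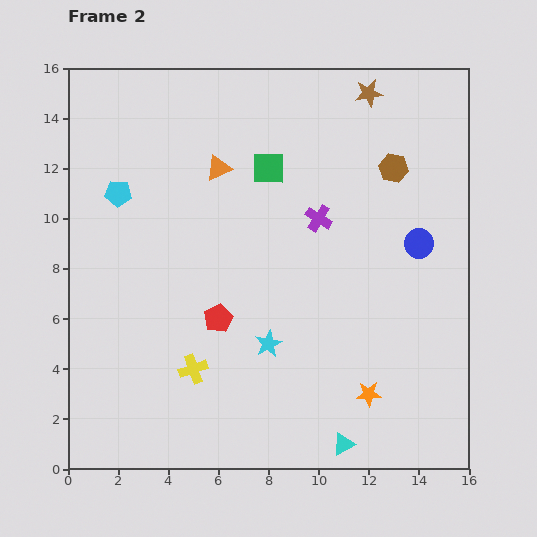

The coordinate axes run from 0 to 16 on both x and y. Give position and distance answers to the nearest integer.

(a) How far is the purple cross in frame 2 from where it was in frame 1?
4

The purple cross moved from (8, 14) to (10, 10), a distance of √(2² + 4²) ≈ 4.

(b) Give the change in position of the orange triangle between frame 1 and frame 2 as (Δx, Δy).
(1, 4)

The orange triangle was at (5, 8) in frame 1 and (6, 12) in frame 2.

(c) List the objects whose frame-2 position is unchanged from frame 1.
the yellow cross, the red pentagon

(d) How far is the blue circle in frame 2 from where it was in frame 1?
5

The blue circle moved from (11, 13) to (14, 9), a distance of √(3² + 4²) ≈ 5.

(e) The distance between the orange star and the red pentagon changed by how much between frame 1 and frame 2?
-2

Distance in frame 1: 9. Distance in frame 2: 7.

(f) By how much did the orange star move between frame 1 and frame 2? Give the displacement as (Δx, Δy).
(-2, 0)

The orange star was at (14, 3) in frame 1 and (12, 3) in frame 2.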